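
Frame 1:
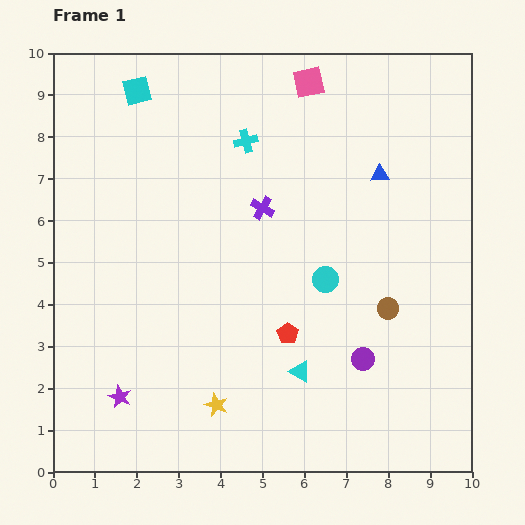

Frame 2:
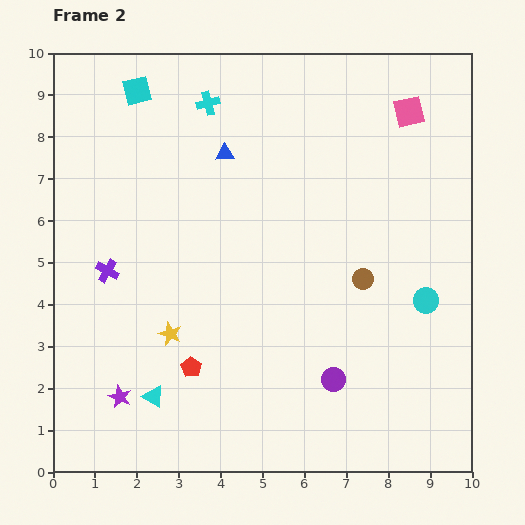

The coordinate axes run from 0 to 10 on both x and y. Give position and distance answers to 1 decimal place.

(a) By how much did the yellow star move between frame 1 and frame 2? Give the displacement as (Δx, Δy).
(-1.1, 1.7)

The yellow star was at (3.9, 1.6) in frame 1 and (2.8, 3.3) in frame 2.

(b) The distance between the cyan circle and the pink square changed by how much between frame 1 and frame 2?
-0.2

Distance in frame 1: 4.7. Distance in frame 2: 4.5.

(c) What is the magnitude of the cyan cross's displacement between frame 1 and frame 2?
1.3

The cyan cross moved from (4.6, 7.9) to (3.7, 8.8), a distance of √(0.9² + 0.9²) ≈ 1.3.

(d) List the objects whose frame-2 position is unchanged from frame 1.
the cyan square, the purple star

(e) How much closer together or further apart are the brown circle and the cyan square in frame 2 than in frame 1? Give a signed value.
-0.9

Distance in frame 1: 7.9. Distance in frame 2: 7.0.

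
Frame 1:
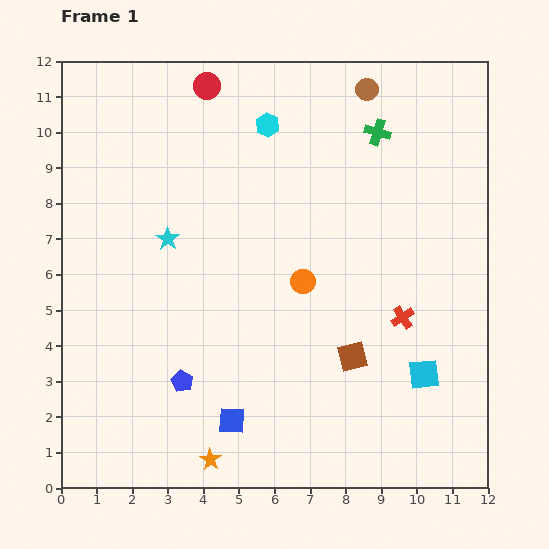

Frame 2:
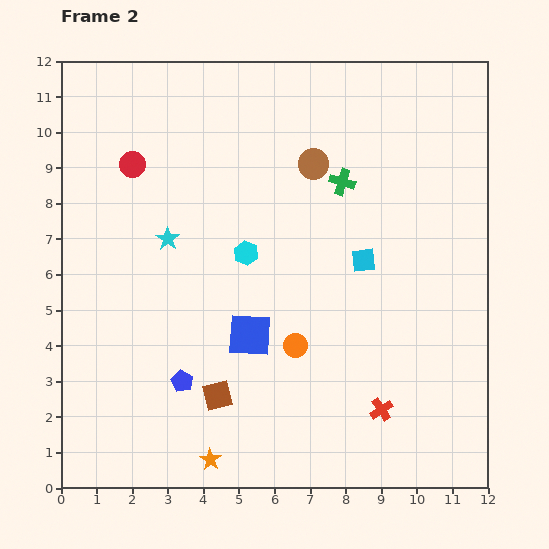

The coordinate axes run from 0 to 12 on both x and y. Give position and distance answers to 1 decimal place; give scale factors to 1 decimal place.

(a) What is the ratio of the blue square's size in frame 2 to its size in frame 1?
1.6×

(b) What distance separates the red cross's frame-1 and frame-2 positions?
2.7

The red cross moved from (9.6, 4.8) to (9.0, 2.2), a distance of √(0.6² + 2.6²) ≈ 2.7.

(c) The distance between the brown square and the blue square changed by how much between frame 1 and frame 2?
-1.9

Distance in frame 1: 3.8. Distance in frame 2: 1.9.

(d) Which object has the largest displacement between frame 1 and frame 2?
the brown square

(moved 4.0; next 3.6)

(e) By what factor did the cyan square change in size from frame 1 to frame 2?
0.8×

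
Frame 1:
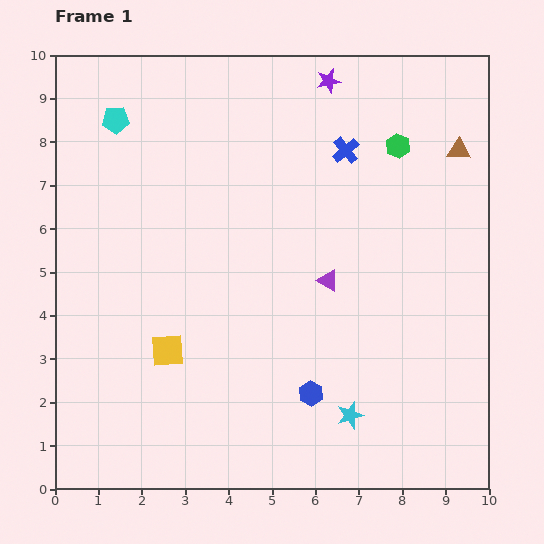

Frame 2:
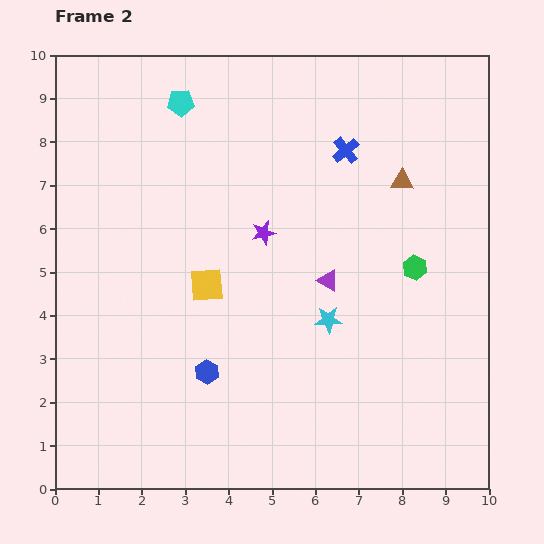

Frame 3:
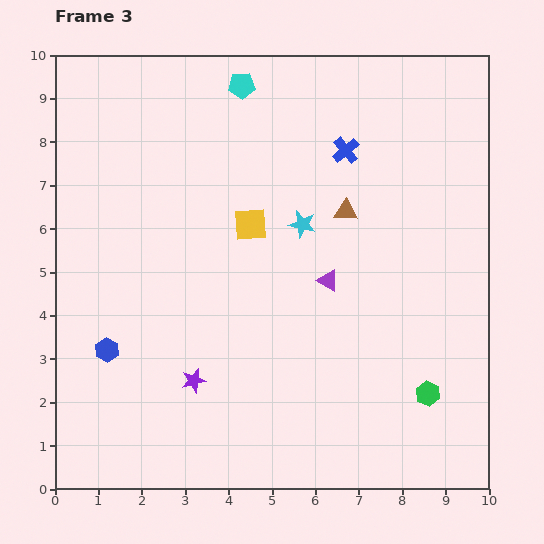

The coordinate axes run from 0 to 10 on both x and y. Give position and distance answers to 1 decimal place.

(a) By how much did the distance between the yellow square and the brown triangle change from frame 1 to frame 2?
-3.0

Distance in frame 1: 8.1. Distance in frame 2: 5.1.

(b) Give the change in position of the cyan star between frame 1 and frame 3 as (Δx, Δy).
(-1.1, 4.4)

The cyan star was at (6.8, 1.7) in frame 1 and (5.7, 6.1) in frame 3.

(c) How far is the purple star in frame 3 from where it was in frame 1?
7.6

The purple star moved from (6.3, 9.4) to (3.2, 2.5), a distance of √(3.1² + 6.9²) ≈ 7.6.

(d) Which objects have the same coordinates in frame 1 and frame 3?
the purple triangle, the blue cross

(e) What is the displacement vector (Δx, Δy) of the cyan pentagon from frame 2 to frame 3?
(1.4, 0.4)

The cyan pentagon was at (2.9, 8.9) in frame 2 and (4.3, 9.3) in frame 3.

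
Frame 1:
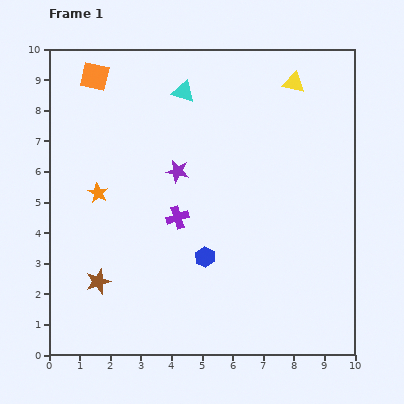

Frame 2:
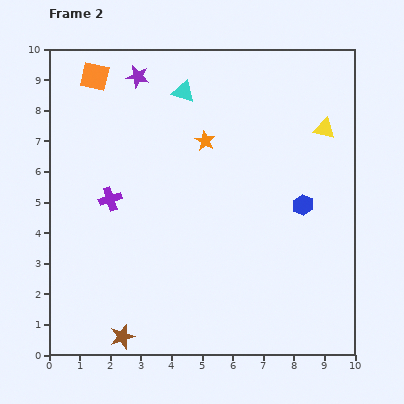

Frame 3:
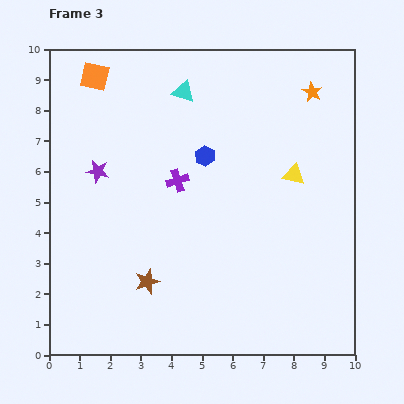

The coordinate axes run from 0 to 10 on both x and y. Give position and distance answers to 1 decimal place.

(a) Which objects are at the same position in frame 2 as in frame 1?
the orange square, the cyan triangle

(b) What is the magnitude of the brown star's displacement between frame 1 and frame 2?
2.0

The brown star moved from (1.6, 2.4) to (2.4, 0.6), a distance of √(0.8² + 1.8²) ≈ 2.0.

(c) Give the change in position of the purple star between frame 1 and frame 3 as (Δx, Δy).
(-2.6, 0.0)

The purple star was at (4.2, 6.0) in frame 1 and (1.6, 6.0) in frame 3.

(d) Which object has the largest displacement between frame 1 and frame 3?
the orange star

(moved 7.7; next 3.3)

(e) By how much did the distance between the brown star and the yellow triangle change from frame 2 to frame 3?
-3.6

Distance in frame 2: 9.5. Distance in frame 3: 5.9.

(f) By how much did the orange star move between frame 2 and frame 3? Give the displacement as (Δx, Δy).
(3.5, 1.6)

The orange star was at (5.1, 7.0) in frame 2 and (8.6, 8.6) in frame 3.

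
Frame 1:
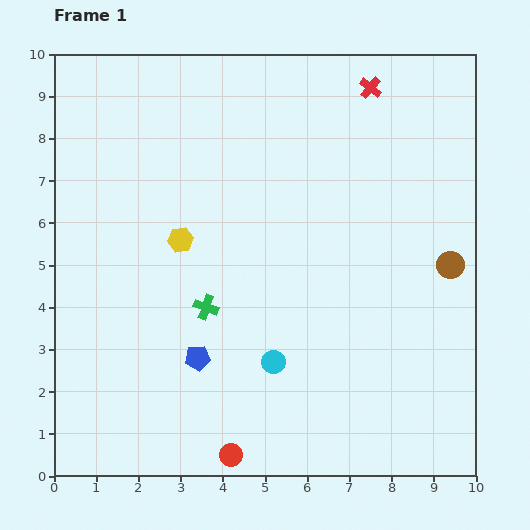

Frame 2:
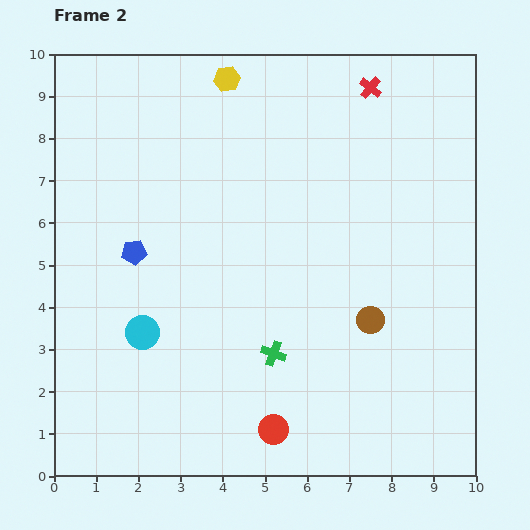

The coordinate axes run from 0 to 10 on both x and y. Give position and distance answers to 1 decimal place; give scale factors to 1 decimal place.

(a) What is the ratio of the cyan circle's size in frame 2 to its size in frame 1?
1.5×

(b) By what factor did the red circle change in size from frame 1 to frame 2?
1.3×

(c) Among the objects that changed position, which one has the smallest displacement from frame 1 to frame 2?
the red circle

(moved 1.2)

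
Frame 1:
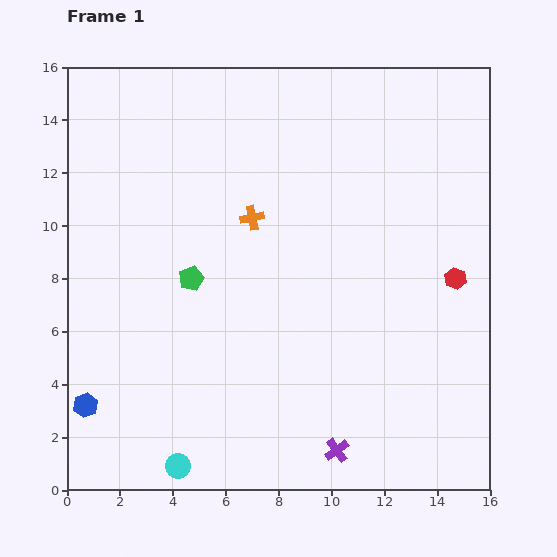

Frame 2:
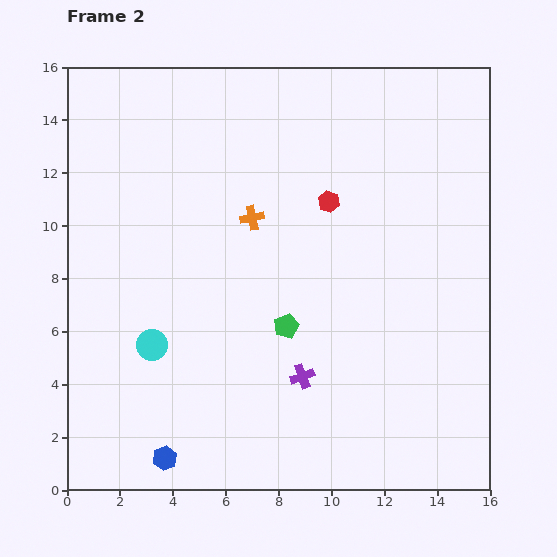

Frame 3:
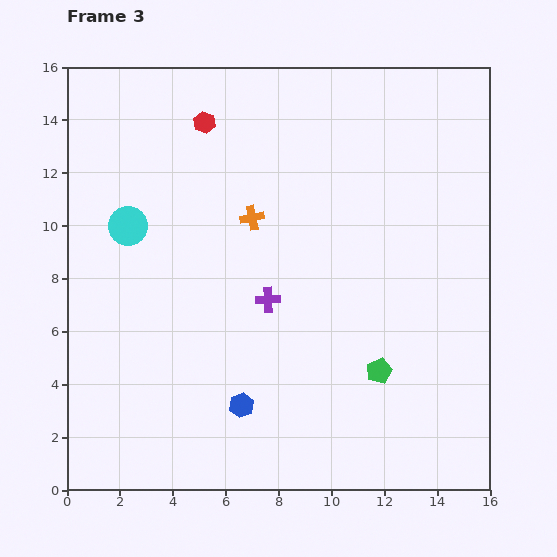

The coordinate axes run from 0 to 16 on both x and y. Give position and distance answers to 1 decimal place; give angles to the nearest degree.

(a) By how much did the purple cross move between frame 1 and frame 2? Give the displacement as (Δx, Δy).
(-1.3, 2.8)

The purple cross was at (10.2, 1.5) in frame 1 and (8.9, 4.3) in frame 2.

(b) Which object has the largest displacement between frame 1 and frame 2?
the red hexagon

(moved 5.6; next 4.7)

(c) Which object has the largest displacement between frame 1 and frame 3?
the red hexagon

(moved 11.2; next 9.3)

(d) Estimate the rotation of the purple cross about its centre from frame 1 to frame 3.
34° clockwise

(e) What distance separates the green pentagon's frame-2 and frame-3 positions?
3.9

The green pentagon moved from (8.3, 6.2) to (11.8, 4.5), a distance of √(3.5² + 1.7²) ≈ 3.9.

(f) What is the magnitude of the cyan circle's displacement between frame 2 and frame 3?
4.6

The cyan circle moved from (3.2, 5.5) to (2.3, 10.0), a distance of √(0.9² + 4.5²) ≈ 4.6.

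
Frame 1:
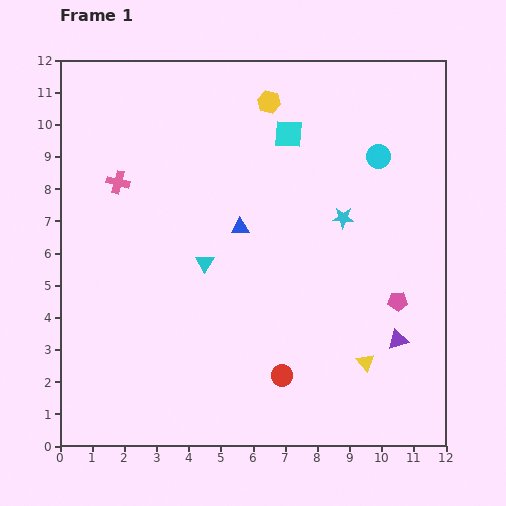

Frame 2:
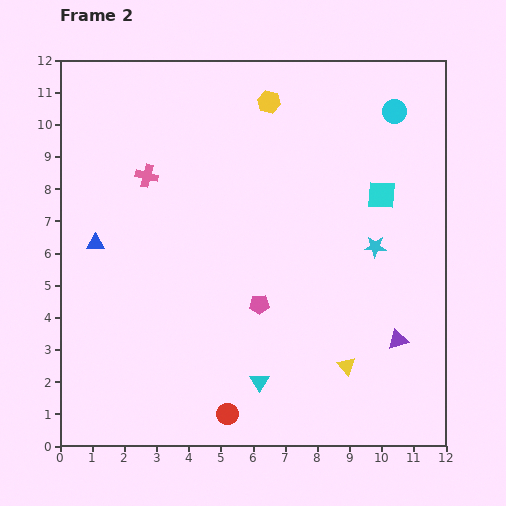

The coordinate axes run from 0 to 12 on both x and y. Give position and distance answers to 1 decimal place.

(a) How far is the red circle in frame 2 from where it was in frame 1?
2.1

The red circle moved from (6.9, 2.2) to (5.2, 1.0), a distance of √(1.7² + 1.2²) ≈ 2.1.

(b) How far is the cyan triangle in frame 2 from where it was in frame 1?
4.1

The cyan triangle moved from (4.5, 5.7) to (6.2, 2.0), a distance of √(1.7² + 3.7²) ≈ 4.1.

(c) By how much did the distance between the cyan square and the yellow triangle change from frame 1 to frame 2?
-2.1

Distance in frame 1: 7.5. Distance in frame 2: 5.4.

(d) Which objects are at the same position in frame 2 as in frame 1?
the purple triangle, the yellow hexagon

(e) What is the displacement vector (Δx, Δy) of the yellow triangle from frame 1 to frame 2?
(-0.6, -0.1)

The yellow triangle was at (9.5, 2.6) in frame 1 and (8.9, 2.5) in frame 2.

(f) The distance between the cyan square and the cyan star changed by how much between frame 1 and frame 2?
-1.5

Distance in frame 1: 3.1. Distance in frame 2: 1.6.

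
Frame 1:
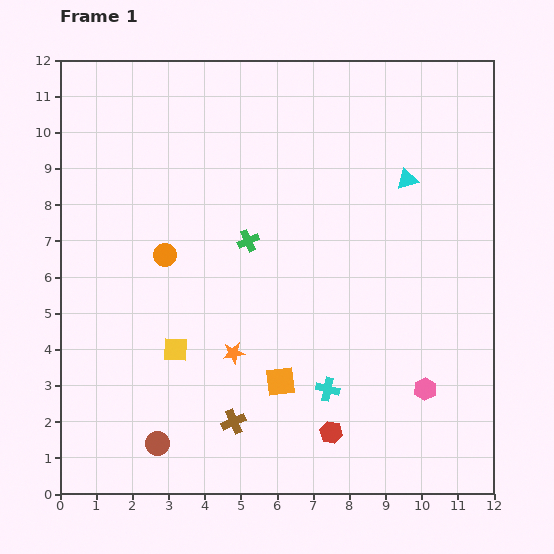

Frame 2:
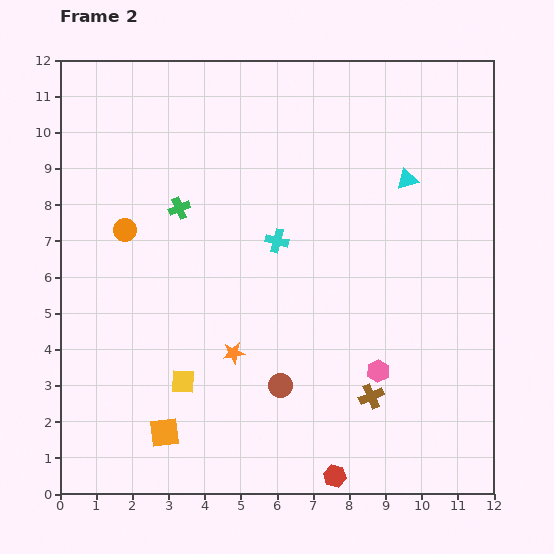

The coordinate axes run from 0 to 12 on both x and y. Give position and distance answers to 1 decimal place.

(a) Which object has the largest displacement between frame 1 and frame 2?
the cyan cross

(moved 4.3; next 3.9)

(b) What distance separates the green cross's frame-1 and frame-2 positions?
2.1

The green cross moved from (5.2, 7.0) to (3.3, 7.9), a distance of √(1.9² + 0.9²) ≈ 2.1.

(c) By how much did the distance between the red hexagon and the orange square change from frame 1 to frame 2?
+2.9

Distance in frame 1: 2.0. Distance in frame 2: 4.9.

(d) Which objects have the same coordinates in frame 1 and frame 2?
the orange star, the cyan triangle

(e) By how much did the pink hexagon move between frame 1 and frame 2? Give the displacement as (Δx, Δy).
(-1.3, 0.5)

The pink hexagon was at (10.1, 2.9) in frame 1 and (8.8, 3.4) in frame 2.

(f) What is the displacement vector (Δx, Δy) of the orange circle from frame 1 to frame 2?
(-1.1, 0.7)

The orange circle was at (2.9, 6.6) in frame 1 and (1.8, 7.3) in frame 2.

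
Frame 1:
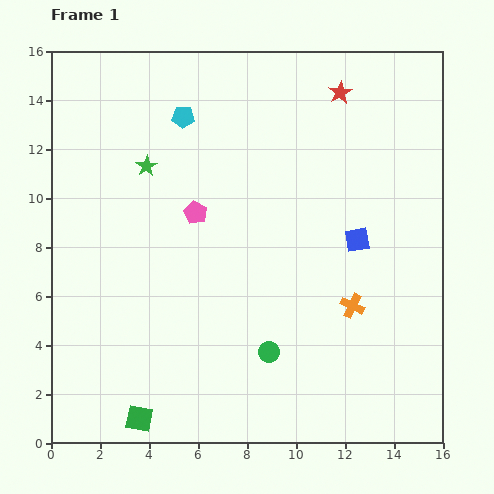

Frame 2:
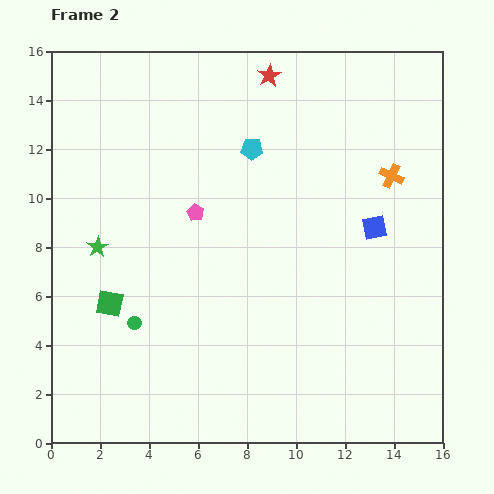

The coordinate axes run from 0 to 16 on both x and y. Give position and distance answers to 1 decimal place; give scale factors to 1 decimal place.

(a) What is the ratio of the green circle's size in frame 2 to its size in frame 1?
0.6×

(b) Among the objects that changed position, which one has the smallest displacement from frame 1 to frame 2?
the blue square

(moved 0.9)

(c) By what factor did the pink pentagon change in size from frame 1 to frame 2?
0.7×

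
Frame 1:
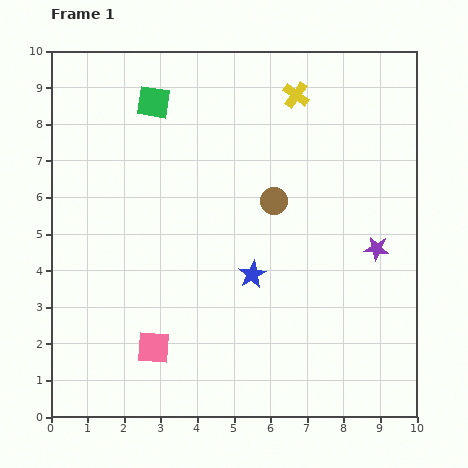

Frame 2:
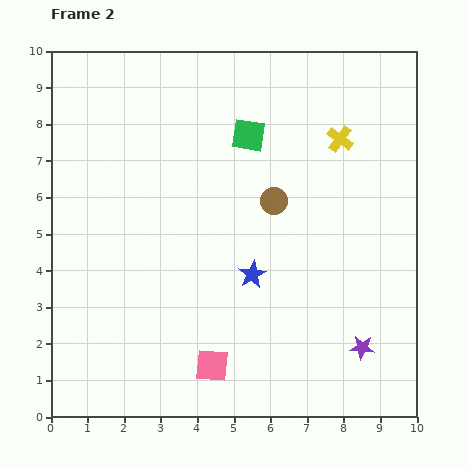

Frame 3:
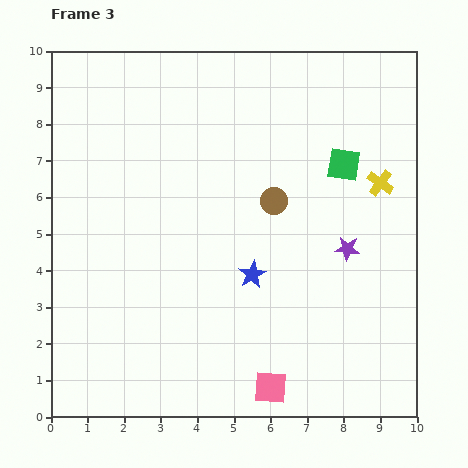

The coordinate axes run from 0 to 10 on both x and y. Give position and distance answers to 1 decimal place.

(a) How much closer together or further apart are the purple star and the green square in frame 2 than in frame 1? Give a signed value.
-0.7

Distance in frame 1: 7.3. Distance in frame 2: 6.6.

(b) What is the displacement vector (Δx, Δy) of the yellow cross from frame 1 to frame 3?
(2.3, -2.4)

The yellow cross was at (6.7, 8.8) in frame 1 and (9.0, 6.4) in frame 3.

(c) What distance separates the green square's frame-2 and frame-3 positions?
2.7

The green square moved from (5.4, 7.7) to (8.0, 6.9), a distance of √(2.6² + 0.8²) ≈ 2.7.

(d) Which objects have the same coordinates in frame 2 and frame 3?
the brown circle, the blue star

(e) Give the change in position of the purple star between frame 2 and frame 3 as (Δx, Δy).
(-0.4, 2.7)

The purple star was at (8.5, 1.9) in frame 2 and (8.1, 4.6) in frame 3.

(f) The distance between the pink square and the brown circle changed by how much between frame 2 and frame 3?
+0.3

Distance in frame 2: 4.8. Distance in frame 3: 5.1.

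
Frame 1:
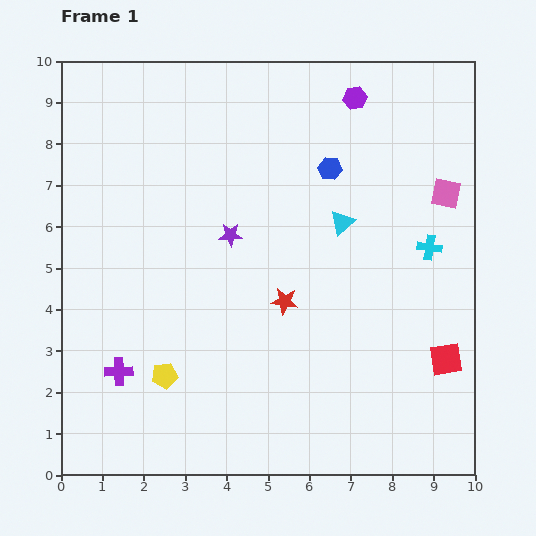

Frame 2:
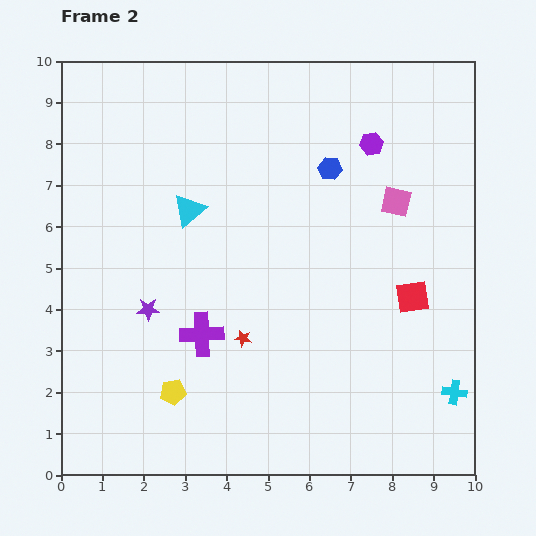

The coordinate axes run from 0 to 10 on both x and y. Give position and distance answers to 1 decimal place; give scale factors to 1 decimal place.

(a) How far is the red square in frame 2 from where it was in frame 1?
1.7

The red square moved from (9.3, 2.8) to (8.5, 4.3), a distance of √(0.8² + 1.5²) ≈ 1.7.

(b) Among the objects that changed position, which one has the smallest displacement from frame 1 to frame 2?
the yellow pentagon

(moved 0.4)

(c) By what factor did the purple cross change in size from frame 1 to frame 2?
1.6×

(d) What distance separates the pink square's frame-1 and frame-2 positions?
1.2

The pink square moved from (9.3, 6.8) to (8.1, 6.6), a distance of √(1.2² + 0.2²) ≈ 1.2.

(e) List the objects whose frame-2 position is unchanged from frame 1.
the blue hexagon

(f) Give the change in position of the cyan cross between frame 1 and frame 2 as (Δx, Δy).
(0.6, -3.5)

The cyan cross was at (8.9, 5.5) in frame 1 and (9.5, 2.0) in frame 2.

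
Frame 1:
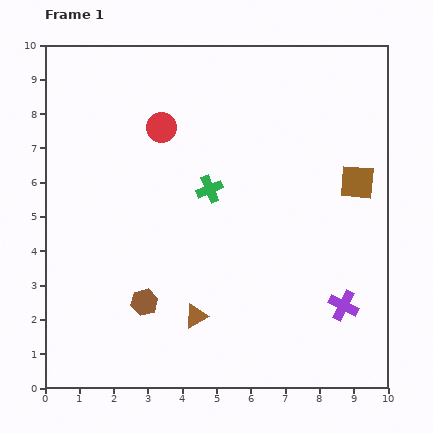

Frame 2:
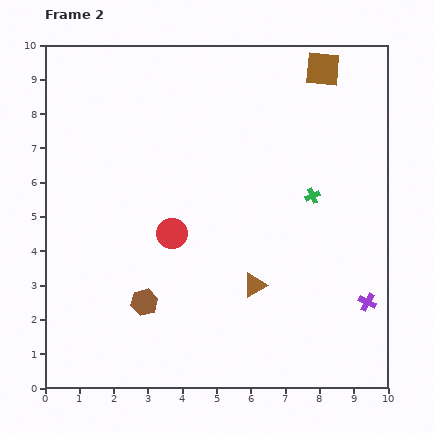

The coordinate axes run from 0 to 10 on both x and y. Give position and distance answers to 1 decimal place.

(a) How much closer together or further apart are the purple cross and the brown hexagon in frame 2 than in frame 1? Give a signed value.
+0.7

Distance in frame 1: 5.8. Distance in frame 2: 6.5.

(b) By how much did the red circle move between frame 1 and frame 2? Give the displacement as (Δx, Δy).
(0.3, -3.1)

The red circle was at (3.4, 7.6) in frame 1 and (3.7, 4.5) in frame 2.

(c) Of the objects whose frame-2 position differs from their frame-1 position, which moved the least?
the purple cross

(moved 0.7)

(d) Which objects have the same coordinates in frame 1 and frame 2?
the brown hexagon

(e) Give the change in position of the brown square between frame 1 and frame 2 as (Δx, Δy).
(-1.0, 3.3)

The brown square was at (9.1, 6.0) in frame 1 and (8.1, 9.3) in frame 2.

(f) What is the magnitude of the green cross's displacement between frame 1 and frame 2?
3.0

The green cross moved from (4.8, 5.8) to (7.8, 5.6), a distance of √(3.0² + 0.2²) ≈ 3.0.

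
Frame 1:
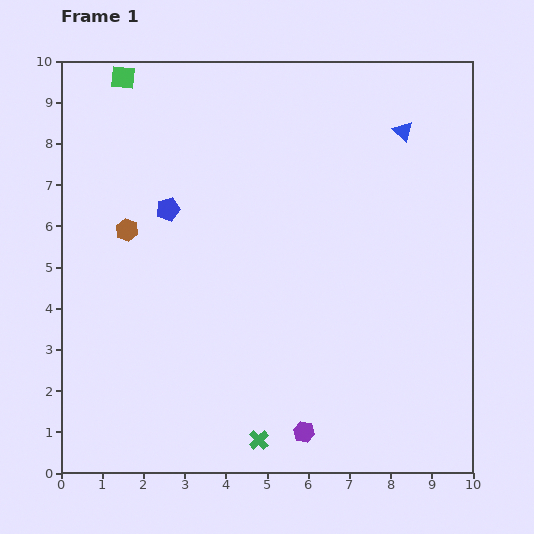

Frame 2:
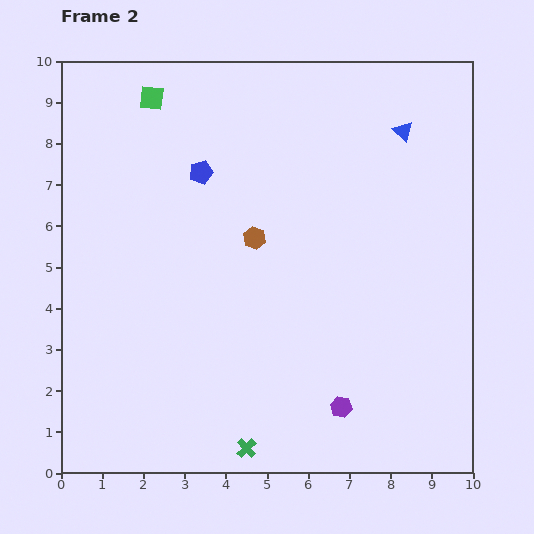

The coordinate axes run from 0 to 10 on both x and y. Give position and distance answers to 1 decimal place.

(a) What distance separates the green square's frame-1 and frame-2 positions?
0.9

The green square moved from (1.5, 9.6) to (2.2, 9.1), a distance of √(0.7² + 0.5²) ≈ 0.9.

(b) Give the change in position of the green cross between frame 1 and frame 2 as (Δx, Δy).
(-0.3, -0.2)

The green cross was at (4.8, 0.8) in frame 1 and (4.5, 0.6) in frame 2.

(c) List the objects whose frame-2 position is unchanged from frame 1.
the blue triangle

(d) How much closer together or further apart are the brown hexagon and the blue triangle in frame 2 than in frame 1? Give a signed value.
-2.7

Distance in frame 1: 7.1. Distance in frame 2: 4.4.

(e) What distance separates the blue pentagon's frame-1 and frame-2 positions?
1.2

The blue pentagon moved from (2.6, 6.4) to (3.4, 7.3), a distance of √(0.8² + 0.9²) ≈ 1.2.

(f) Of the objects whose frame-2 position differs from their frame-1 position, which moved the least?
the green cross

(moved 0.4)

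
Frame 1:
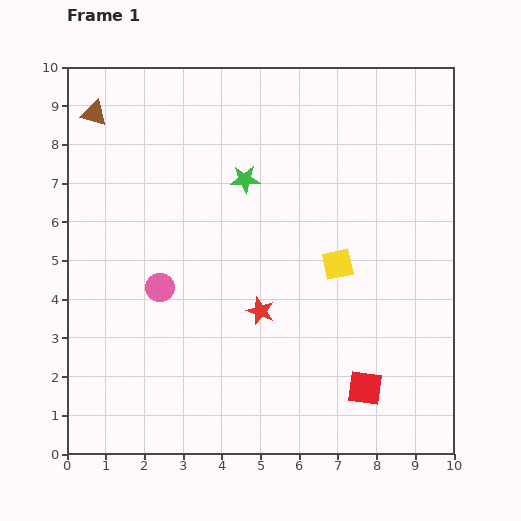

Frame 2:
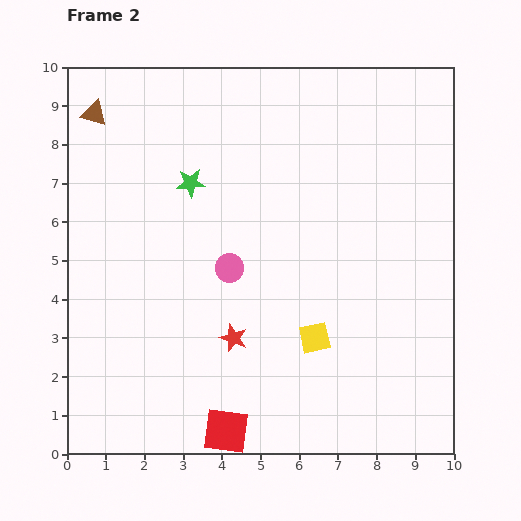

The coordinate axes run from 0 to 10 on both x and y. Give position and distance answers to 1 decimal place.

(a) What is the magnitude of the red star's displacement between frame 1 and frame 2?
1.0

The red star moved from (5.0, 3.7) to (4.3, 3.0), a distance of √(0.7² + 0.7²) ≈ 1.0.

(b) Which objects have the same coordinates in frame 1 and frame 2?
the brown triangle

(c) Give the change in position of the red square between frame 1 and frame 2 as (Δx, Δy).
(-3.6, -1.1)

The red square was at (7.7, 1.7) in frame 1 and (4.1, 0.6) in frame 2.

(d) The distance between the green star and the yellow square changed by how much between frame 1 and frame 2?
+1.8

Distance in frame 1: 3.3. Distance in frame 2: 5.1.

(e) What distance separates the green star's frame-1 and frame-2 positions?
1.4

The green star moved from (4.6, 7.1) to (3.2, 7.0), a distance of √(1.4² + 0.1²) ≈ 1.4.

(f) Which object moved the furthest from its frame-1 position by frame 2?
the red square

(moved 3.8; next 2.0)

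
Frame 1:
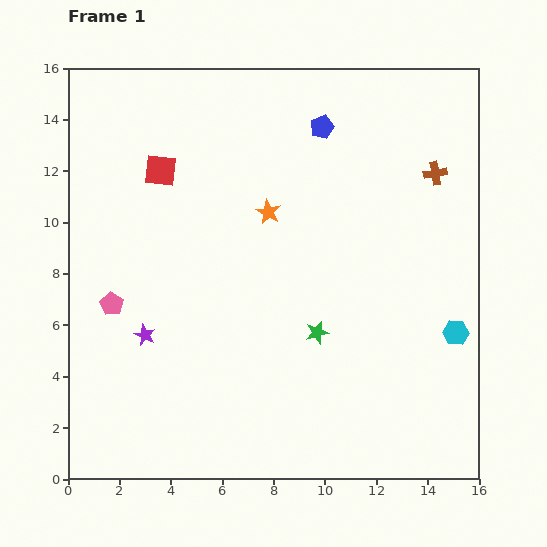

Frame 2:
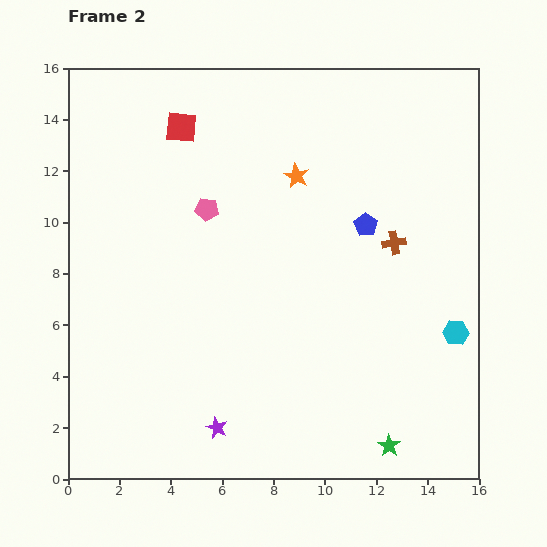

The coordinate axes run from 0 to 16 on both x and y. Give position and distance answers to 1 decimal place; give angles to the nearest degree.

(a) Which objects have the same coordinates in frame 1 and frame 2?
the cyan hexagon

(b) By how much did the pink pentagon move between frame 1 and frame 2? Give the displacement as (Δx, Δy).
(3.7, 3.7)

The pink pentagon was at (1.7, 6.8) in frame 1 and (5.4, 10.5) in frame 2.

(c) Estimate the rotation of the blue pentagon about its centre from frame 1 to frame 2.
18° counter-clockwise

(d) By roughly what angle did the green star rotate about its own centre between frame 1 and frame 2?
24° counter-clockwise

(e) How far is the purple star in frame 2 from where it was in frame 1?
4.6

The purple star moved from (3.0, 5.6) to (5.8, 2.0), a distance of √(2.8² + 3.6²) ≈ 4.6.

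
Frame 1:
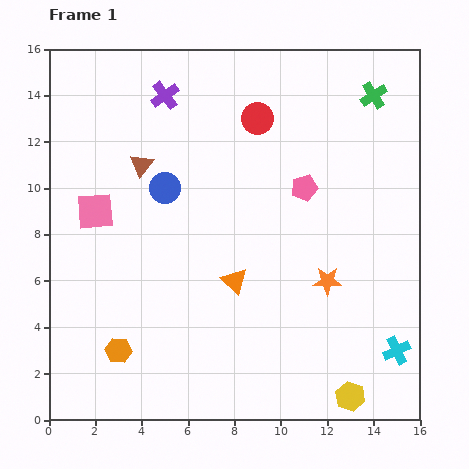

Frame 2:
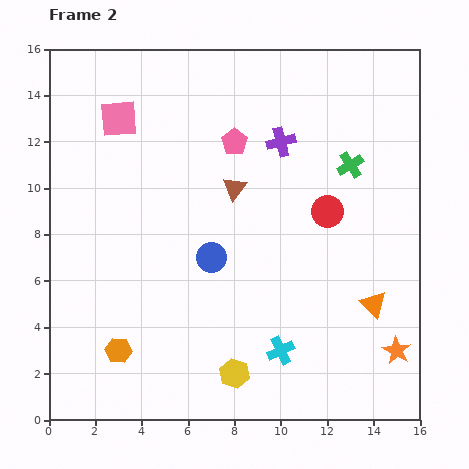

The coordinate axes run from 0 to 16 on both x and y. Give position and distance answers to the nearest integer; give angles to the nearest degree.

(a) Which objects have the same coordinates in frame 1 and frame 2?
the orange hexagon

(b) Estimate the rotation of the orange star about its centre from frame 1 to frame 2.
30° clockwise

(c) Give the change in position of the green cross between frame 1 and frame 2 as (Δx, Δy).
(-1, -3)

The green cross was at (14, 14) in frame 1 and (13, 11) in frame 2.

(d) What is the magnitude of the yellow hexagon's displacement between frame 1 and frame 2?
5

The yellow hexagon moved from (13, 1) to (8, 2), a distance of √(5² + 1²) ≈ 5.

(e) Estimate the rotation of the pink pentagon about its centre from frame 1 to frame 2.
21° counter-clockwise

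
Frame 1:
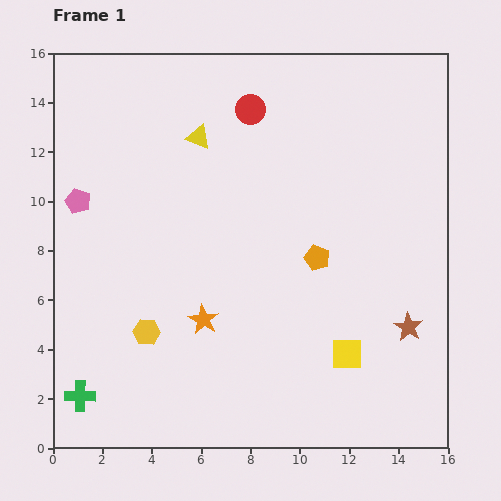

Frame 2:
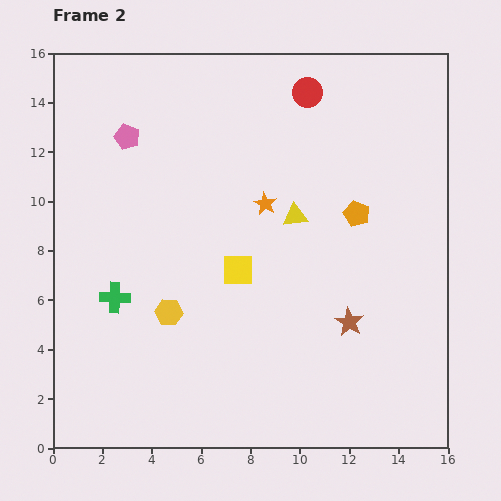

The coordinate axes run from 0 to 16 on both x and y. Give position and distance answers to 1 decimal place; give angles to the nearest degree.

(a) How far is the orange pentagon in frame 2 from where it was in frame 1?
2.4

The orange pentagon moved from (10.7, 7.7) to (12.3, 9.5), a distance of √(1.6² + 1.8²) ≈ 2.4.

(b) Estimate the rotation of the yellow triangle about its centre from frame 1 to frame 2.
27° counter-clockwise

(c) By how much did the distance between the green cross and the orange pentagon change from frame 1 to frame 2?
-0.7

Distance in frame 1: 11.1. Distance in frame 2: 10.4.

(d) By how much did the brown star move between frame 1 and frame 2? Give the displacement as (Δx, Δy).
(-2.4, 0.2)

The brown star was at (14.4, 4.9) in frame 1 and (12.0, 5.1) in frame 2.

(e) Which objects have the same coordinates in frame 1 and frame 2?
none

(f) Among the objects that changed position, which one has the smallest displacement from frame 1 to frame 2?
the yellow hexagon

(moved 1.2)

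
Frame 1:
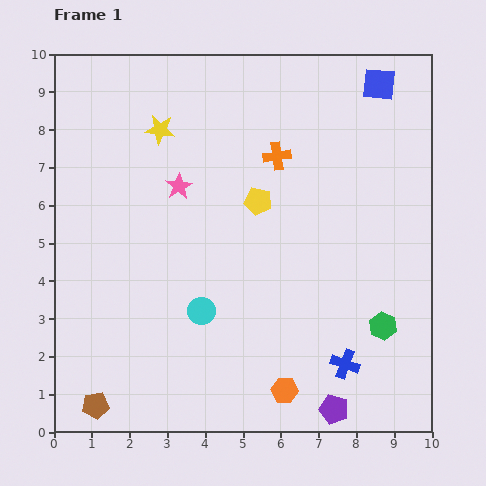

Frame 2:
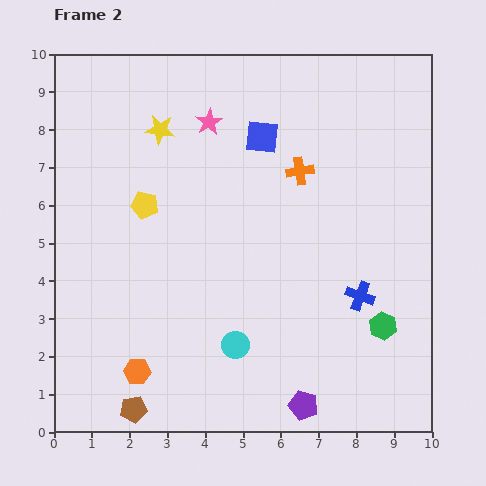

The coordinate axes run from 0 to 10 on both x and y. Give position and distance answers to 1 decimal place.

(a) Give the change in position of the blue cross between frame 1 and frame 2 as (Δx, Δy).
(0.4, 1.8)

The blue cross was at (7.7, 1.8) in frame 1 and (8.1, 3.6) in frame 2.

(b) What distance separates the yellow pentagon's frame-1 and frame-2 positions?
3.0

The yellow pentagon moved from (5.4, 6.1) to (2.4, 6.0), a distance of √(3.0² + 0.1²) ≈ 3.0.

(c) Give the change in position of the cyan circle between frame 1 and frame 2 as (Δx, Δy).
(0.9, -0.9)

The cyan circle was at (3.9, 3.2) in frame 1 and (4.8, 2.3) in frame 2.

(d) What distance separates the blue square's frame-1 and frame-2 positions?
3.4

The blue square moved from (8.6, 9.2) to (5.5, 7.8), a distance of √(3.1² + 1.4²) ≈ 3.4.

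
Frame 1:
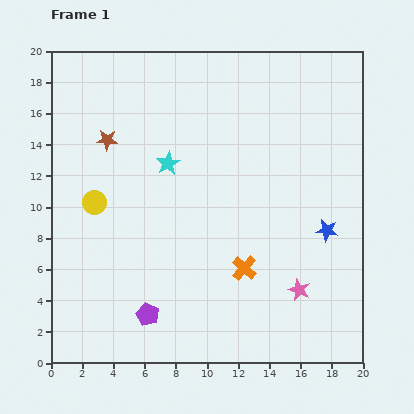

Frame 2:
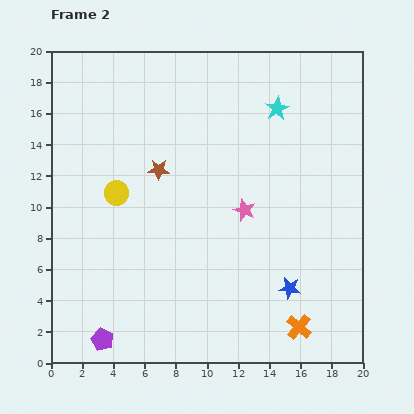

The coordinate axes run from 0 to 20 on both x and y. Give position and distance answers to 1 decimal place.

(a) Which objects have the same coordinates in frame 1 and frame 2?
none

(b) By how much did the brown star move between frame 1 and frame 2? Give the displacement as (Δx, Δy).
(3.3, -1.9)

The brown star was at (3.6, 14.3) in frame 1 and (6.9, 12.4) in frame 2.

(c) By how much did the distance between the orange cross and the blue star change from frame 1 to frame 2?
-3.2

Distance in frame 1: 5.8. Distance in frame 2: 2.6.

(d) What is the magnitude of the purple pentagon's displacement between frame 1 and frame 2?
3.3

The purple pentagon moved from (6.2, 3.1) to (3.3, 1.5), a distance of √(2.9² + 1.6²) ≈ 3.3.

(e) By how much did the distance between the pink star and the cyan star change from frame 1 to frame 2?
-4.9

Distance in frame 1: 11.7. Distance in frame 2: 6.8.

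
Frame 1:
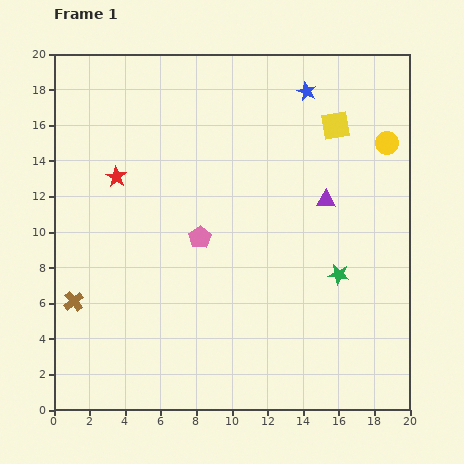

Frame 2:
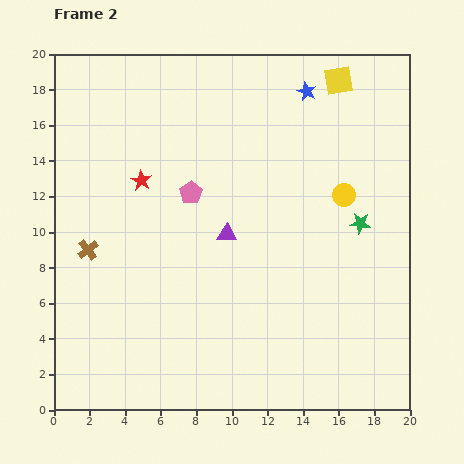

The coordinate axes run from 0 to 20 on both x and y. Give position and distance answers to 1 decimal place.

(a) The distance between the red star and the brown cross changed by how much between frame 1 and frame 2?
-2.5

Distance in frame 1: 7.4. Distance in frame 2: 4.9.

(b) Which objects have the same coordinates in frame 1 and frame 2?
the blue star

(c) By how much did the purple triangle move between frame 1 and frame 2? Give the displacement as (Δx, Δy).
(-5.6, -1.9)

The purple triangle was at (15.3, 11.8) in frame 1 and (9.7, 9.9) in frame 2.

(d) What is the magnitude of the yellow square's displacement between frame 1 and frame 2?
2.5

The yellow square moved from (15.8, 16.0) to (16.0, 18.5), a distance of √(0.2² + 2.5²) ≈ 2.5.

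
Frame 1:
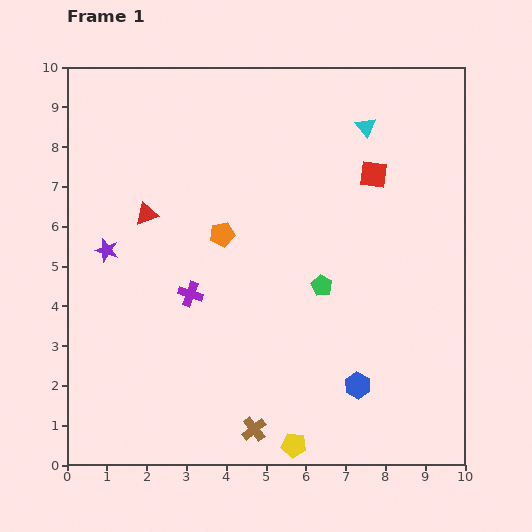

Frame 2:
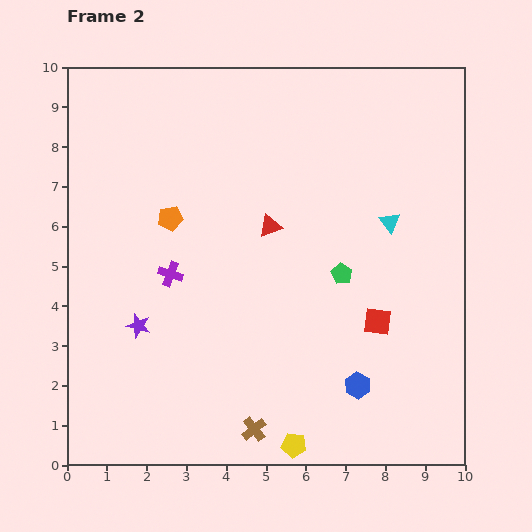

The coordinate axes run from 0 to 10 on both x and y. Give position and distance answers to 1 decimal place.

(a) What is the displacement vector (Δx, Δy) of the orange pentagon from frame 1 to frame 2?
(-1.3, 0.4)

The orange pentagon was at (3.9, 5.8) in frame 1 and (2.6, 6.2) in frame 2.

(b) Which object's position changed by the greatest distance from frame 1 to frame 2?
the red square

(moved 3.7; next 3.1)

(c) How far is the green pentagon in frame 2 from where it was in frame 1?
0.6

The green pentagon moved from (6.4, 4.5) to (6.9, 4.8), a distance of √(0.5² + 0.3²) ≈ 0.6.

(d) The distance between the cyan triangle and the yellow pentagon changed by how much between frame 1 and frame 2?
-2.1

Distance in frame 1: 8.2. Distance in frame 2: 6.1.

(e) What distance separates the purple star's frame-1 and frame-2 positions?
2.1

The purple star moved from (1.0, 5.4) to (1.8, 3.5), a distance of √(0.8² + 1.9²) ≈ 2.1.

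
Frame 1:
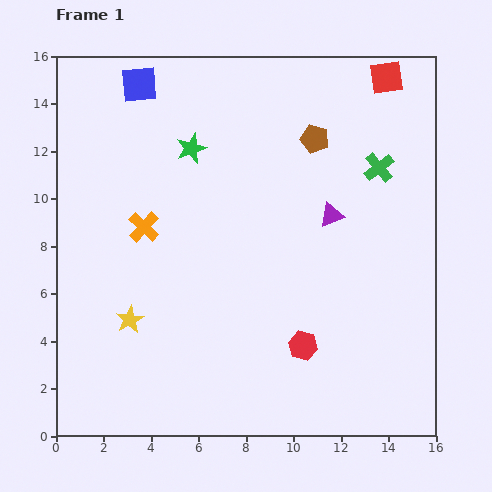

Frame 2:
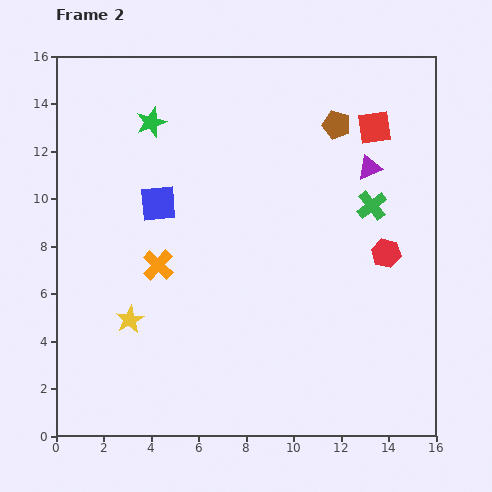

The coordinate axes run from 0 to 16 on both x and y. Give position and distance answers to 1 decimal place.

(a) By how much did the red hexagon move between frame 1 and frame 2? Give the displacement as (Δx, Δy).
(3.5, 3.9)

The red hexagon was at (10.4, 3.8) in frame 1 and (13.9, 7.7) in frame 2.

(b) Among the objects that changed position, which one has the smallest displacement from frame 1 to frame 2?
the brown pentagon

(moved 1.1)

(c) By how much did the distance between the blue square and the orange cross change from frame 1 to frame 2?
-3.4

Distance in frame 1: 6.0. Distance in frame 2: 2.6.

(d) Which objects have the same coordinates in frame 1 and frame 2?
the yellow star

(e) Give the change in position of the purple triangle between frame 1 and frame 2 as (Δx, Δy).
(1.6, 2.0)

The purple triangle was at (11.6, 9.3) in frame 1 and (13.2, 11.3) in frame 2.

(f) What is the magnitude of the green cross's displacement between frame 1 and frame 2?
1.6

The green cross moved from (13.6, 11.3) to (13.3, 9.7), a distance of √(0.3² + 1.6²) ≈ 1.6.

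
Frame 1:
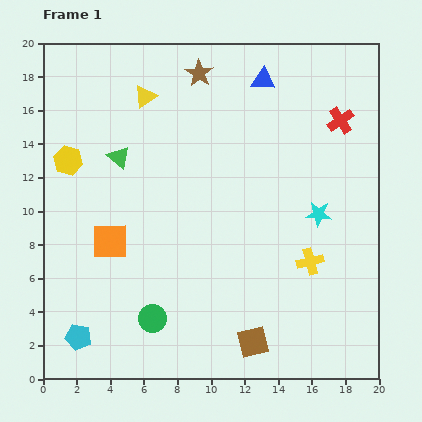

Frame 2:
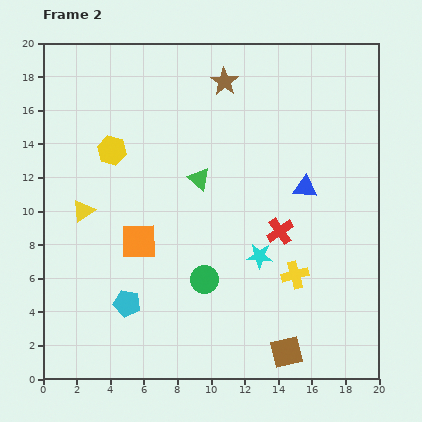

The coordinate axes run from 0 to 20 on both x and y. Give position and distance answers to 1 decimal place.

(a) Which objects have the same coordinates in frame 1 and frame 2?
none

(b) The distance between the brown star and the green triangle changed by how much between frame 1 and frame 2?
-0.9

Distance in frame 1: 6.9. Distance in frame 2: 6.0.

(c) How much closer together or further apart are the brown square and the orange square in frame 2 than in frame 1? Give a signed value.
+0.6

Distance in frame 1: 10.4. Distance in frame 2: 11.0.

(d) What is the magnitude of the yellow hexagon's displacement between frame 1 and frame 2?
2.7

The yellow hexagon moved from (1.5, 13.0) to (4.1, 13.6), a distance of √(2.6² + 0.6²) ≈ 2.7.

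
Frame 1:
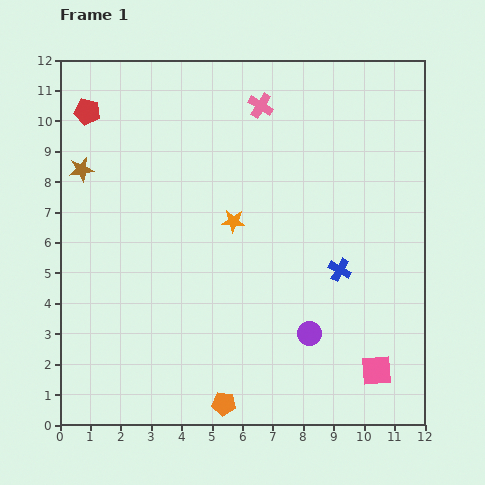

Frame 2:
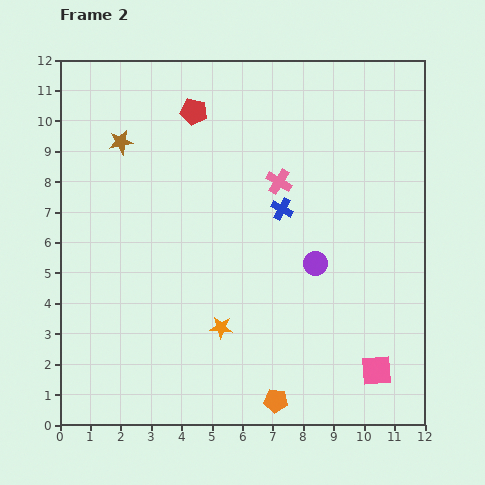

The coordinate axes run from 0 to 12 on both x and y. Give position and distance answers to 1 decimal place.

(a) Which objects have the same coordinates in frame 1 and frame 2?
the pink square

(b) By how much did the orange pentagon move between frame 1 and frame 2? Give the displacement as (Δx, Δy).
(1.7, 0.1)

The orange pentagon was at (5.4, 0.7) in frame 1 and (7.1, 0.8) in frame 2.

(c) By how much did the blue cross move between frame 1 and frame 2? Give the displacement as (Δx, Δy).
(-1.9, 2.0)

The blue cross was at (9.2, 5.1) in frame 1 and (7.3, 7.1) in frame 2.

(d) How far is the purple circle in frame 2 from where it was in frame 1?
2.3

The purple circle moved from (8.2, 3.0) to (8.4, 5.3), a distance of √(0.2² + 2.3²) ≈ 2.3.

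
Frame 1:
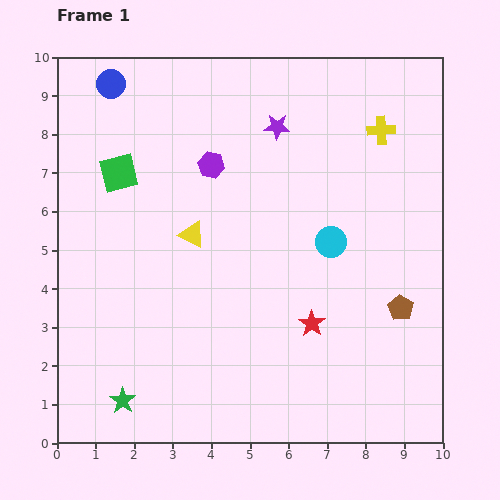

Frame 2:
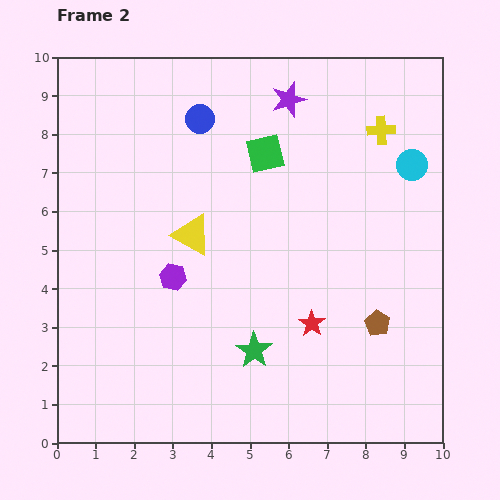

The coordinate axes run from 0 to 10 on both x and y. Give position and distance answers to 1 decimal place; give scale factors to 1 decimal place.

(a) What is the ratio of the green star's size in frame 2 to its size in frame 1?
1.4×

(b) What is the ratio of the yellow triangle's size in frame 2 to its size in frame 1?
1.5×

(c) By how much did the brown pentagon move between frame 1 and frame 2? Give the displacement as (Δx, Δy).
(-0.6, -0.4)

The brown pentagon was at (8.9, 3.5) in frame 1 and (8.3, 3.1) in frame 2.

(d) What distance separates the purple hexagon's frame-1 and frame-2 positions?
3.1

The purple hexagon moved from (4.0, 7.2) to (3.0, 4.3), a distance of √(1.0² + 2.9²) ≈ 3.1.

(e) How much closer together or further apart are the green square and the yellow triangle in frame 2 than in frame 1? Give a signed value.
+0.3

Distance in frame 1: 2.5. Distance in frame 2: 2.8.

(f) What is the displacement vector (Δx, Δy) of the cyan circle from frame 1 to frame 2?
(2.1, 2.0)

The cyan circle was at (7.1, 5.2) in frame 1 and (9.2, 7.2) in frame 2.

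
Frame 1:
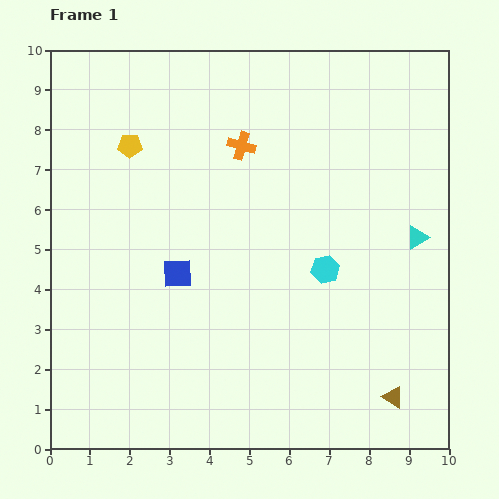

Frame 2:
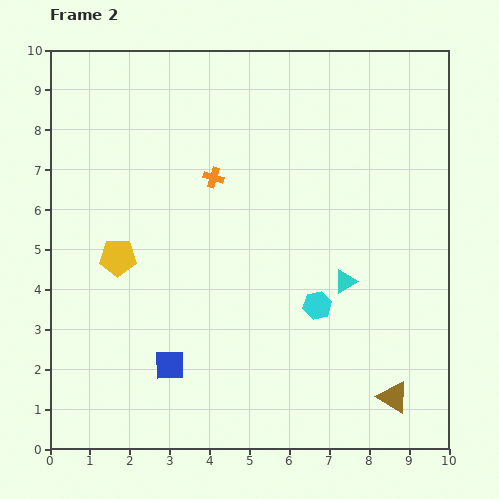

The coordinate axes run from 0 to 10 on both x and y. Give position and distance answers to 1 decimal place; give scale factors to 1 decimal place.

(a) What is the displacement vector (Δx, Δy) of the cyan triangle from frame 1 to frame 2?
(-1.8, -1.1)

The cyan triangle was at (9.2, 5.3) in frame 1 and (7.4, 4.2) in frame 2.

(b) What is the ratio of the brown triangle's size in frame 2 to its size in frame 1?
1.5×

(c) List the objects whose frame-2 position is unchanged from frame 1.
the brown triangle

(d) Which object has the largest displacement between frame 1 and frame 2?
the yellow pentagon

(moved 2.8; next 2.3)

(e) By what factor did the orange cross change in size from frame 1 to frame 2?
0.7×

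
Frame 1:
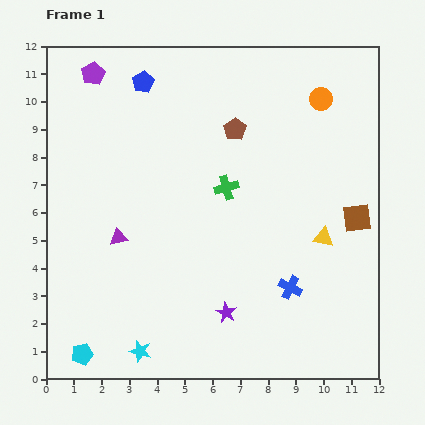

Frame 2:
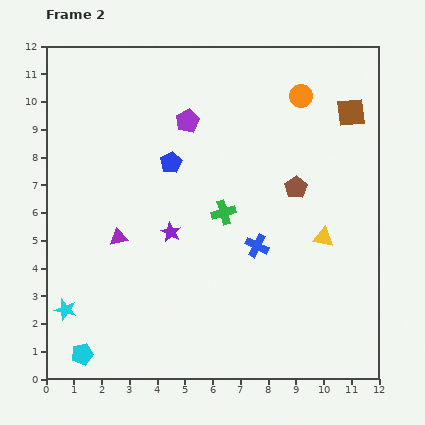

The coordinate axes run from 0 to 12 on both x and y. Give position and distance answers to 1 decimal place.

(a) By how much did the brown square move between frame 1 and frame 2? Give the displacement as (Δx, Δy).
(-0.2, 3.8)

The brown square was at (11.2, 5.8) in frame 1 and (11.0, 9.6) in frame 2.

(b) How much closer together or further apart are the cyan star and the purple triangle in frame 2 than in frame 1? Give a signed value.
-1.0

Distance in frame 1: 4.2. Distance in frame 2: 3.2.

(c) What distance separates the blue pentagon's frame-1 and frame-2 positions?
3.1

The blue pentagon moved from (3.5, 10.7) to (4.5, 7.8), a distance of √(1.0² + 2.9²) ≈ 3.1.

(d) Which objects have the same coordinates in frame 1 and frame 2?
the cyan pentagon, the purple triangle, the yellow triangle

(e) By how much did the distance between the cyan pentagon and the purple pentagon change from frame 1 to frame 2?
-0.9

Distance in frame 1: 10.1. Distance in frame 2: 9.2.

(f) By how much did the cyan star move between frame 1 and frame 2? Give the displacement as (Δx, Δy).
(-2.7, 1.5)

The cyan star was at (3.4, 1.0) in frame 1 and (0.7, 2.5) in frame 2.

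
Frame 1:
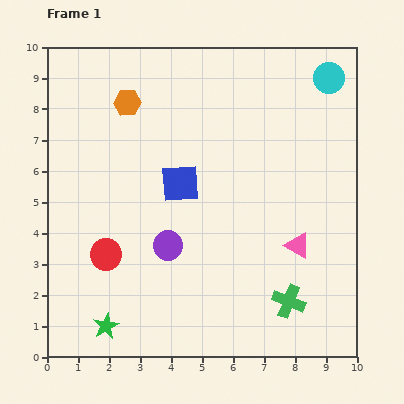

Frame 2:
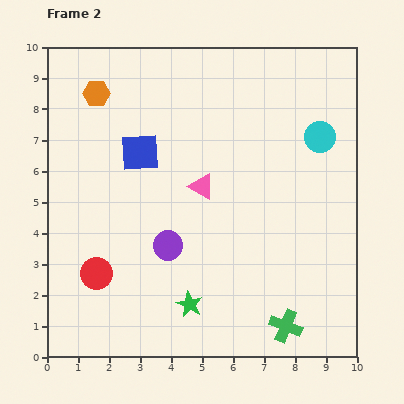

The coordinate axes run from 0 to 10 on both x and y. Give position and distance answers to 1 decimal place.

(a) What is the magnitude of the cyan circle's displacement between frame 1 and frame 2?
1.9

The cyan circle moved from (9.1, 9.0) to (8.8, 7.1), a distance of √(0.3² + 1.9²) ≈ 1.9.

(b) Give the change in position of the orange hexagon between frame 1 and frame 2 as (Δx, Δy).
(-1.0, 0.3)

The orange hexagon was at (2.6, 8.2) in frame 1 and (1.6, 8.5) in frame 2.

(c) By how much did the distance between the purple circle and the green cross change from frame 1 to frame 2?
+0.3

Distance in frame 1: 4.3. Distance in frame 2: 4.6.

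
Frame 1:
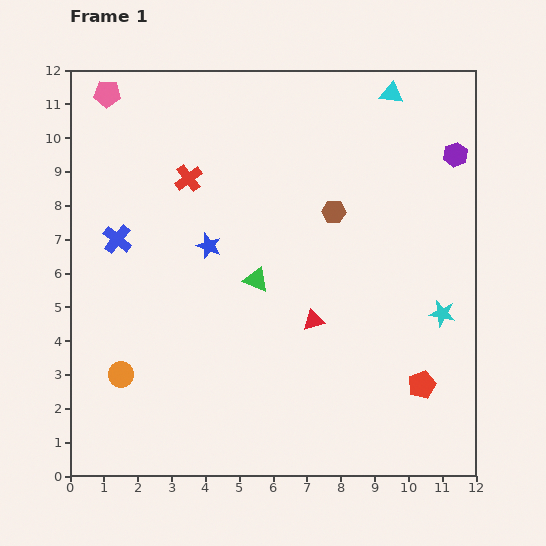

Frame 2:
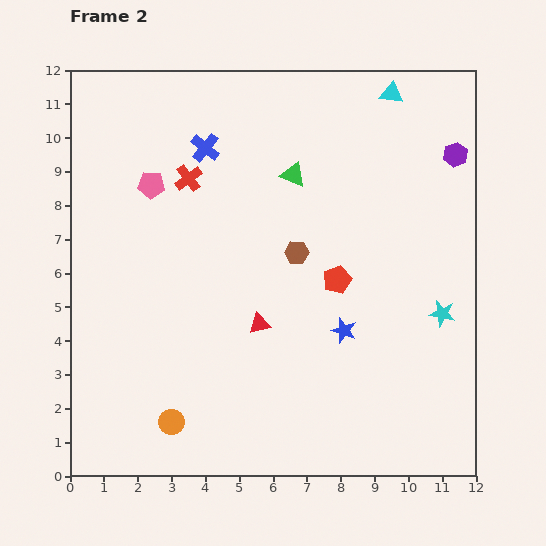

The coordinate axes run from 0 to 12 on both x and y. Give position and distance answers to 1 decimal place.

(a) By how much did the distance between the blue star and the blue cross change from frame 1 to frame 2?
+4.1

Distance in frame 1: 2.7. Distance in frame 2: 6.8.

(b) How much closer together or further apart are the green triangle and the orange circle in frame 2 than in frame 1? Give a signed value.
+3.2

Distance in frame 1: 4.9. Distance in frame 2: 8.1.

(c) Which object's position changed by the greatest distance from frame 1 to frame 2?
the blue star

(moved 4.7; next 4.0)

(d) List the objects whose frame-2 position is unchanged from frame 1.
the purple hexagon, the red cross, the cyan triangle, the cyan star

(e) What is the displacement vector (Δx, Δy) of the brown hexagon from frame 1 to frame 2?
(-1.1, -1.2)

The brown hexagon was at (7.8, 7.8) in frame 1 and (6.7, 6.6) in frame 2.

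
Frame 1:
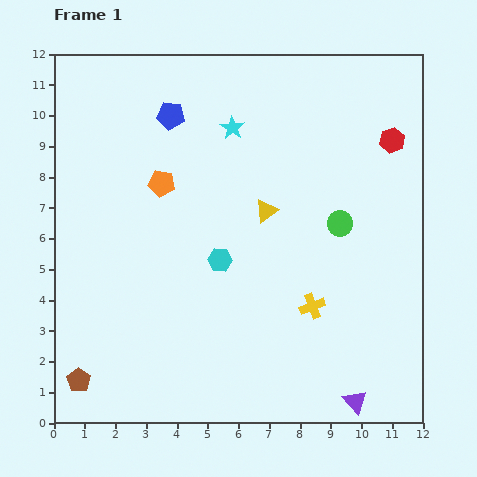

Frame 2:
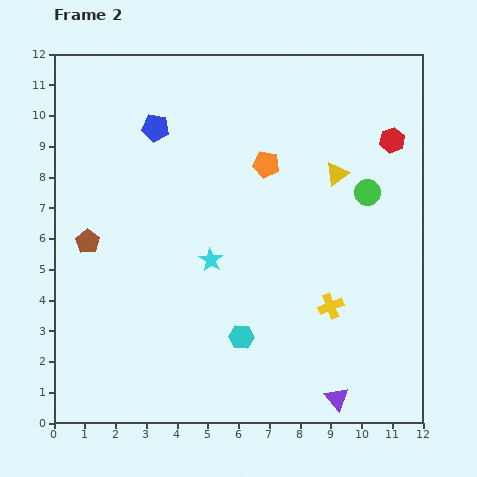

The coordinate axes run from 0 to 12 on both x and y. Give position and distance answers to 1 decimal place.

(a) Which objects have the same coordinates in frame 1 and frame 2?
the red hexagon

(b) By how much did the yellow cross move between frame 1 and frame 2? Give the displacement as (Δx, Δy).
(0.6, 0.0)

The yellow cross was at (8.4, 3.8) in frame 1 and (9.0, 3.8) in frame 2.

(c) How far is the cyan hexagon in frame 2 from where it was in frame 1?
2.6

The cyan hexagon moved from (5.4, 5.3) to (6.1, 2.8), a distance of √(0.7² + 2.5²) ≈ 2.6.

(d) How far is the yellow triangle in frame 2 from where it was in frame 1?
2.6

The yellow triangle moved from (6.9, 6.9) to (9.2, 8.1), a distance of √(2.3² + 1.2²) ≈ 2.6.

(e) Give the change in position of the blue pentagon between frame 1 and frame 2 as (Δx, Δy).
(-0.5, -0.4)

The blue pentagon was at (3.8, 10.0) in frame 1 and (3.3, 9.6) in frame 2.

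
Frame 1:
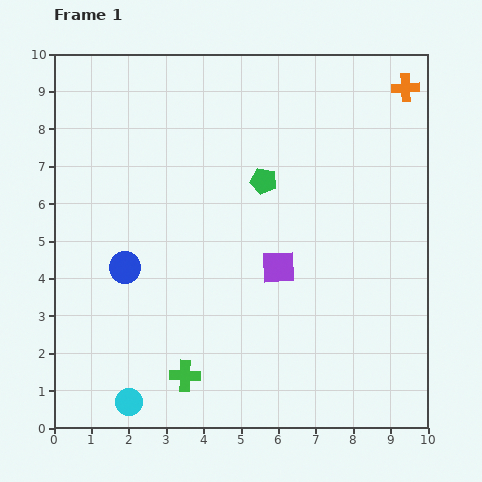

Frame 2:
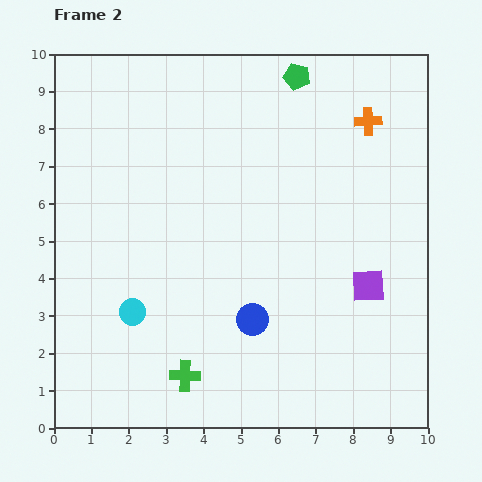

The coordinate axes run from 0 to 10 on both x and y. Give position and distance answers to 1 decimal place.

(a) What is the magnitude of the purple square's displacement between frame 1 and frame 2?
2.5

The purple square moved from (6.0, 4.3) to (8.4, 3.8), a distance of √(2.4² + 0.5²) ≈ 2.5.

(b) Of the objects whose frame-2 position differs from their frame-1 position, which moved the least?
the orange cross

(moved 1.3)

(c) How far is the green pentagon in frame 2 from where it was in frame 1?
2.9

The green pentagon moved from (5.6, 6.6) to (6.5, 9.4), a distance of √(0.9² + 2.8²) ≈ 2.9.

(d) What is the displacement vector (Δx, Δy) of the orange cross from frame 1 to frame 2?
(-1.0, -0.9)

The orange cross was at (9.4, 9.1) in frame 1 and (8.4, 8.2) in frame 2.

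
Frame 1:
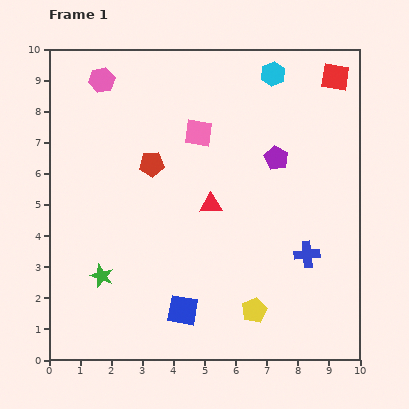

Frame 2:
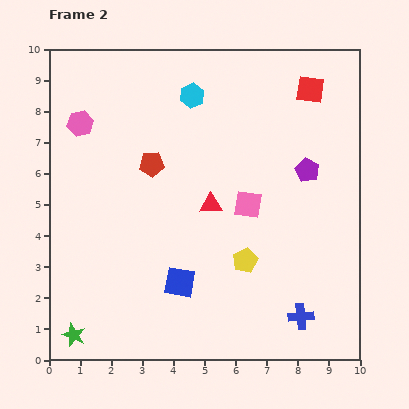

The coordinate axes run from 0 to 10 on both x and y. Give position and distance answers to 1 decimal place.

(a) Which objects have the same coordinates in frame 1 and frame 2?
the red pentagon, the red triangle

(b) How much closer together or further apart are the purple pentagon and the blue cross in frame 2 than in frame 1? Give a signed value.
+1.4

Distance in frame 1: 3.3. Distance in frame 2: 4.7.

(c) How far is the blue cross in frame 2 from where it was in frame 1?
2.0

The blue cross moved from (8.3, 3.4) to (8.1, 1.4), a distance of √(0.2² + 2.0²) ≈ 2.0.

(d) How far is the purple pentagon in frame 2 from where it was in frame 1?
1.1

The purple pentagon moved from (7.3, 6.5) to (8.3, 6.1), a distance of √(1.0² + 0.4²) ≈ 1.1.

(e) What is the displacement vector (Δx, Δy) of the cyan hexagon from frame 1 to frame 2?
(-2.6, -0.7)

The cyan hexagon was at (7.2, 9.2) in frame 1 and (4.6, 8.5) in frame 2.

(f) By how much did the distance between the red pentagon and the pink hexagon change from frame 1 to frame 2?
-0.5

Distance in frame 1: 3.1. Distance in frame 2: 2.6.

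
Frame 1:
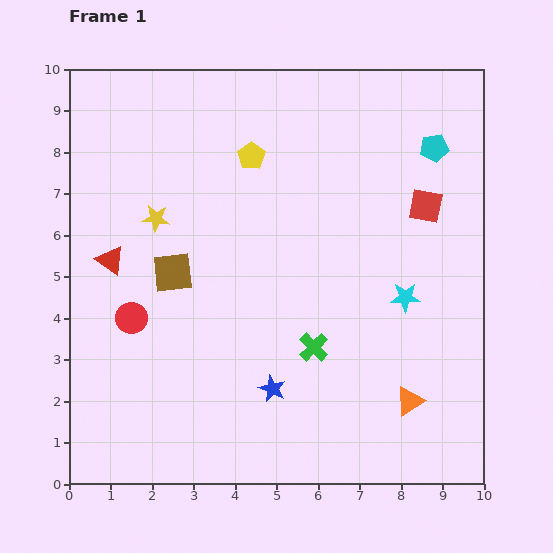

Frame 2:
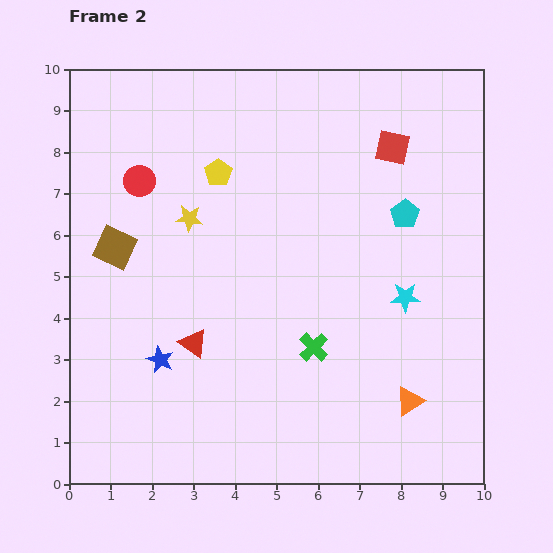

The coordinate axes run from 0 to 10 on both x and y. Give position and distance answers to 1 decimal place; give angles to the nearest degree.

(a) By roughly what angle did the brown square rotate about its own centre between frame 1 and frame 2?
31° clockwise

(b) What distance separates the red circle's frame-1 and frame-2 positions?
3.3

The red circle moved from (1.5, 4.0) to (1.7, 7.3), a distance of √(0.2² + 3.3²) ≈ 3.3.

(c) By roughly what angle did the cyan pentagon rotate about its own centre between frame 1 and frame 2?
26° counter-clockwise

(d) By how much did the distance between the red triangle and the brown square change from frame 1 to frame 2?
+1.5

Distance in frame 1: 1.5. Distance in frame 2: 3.0.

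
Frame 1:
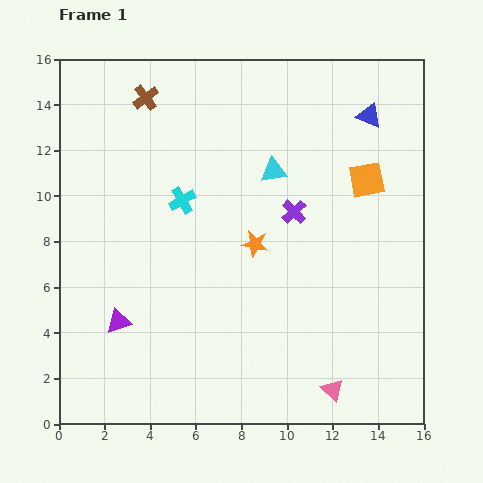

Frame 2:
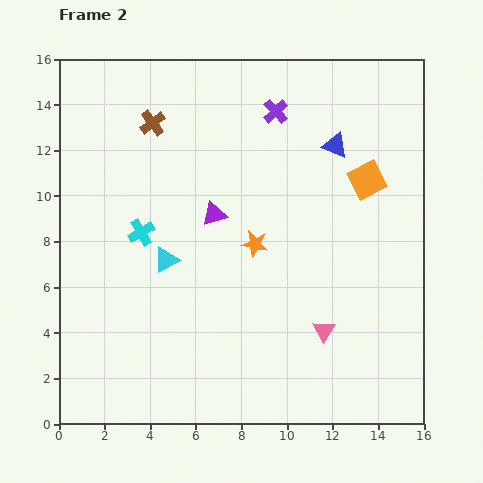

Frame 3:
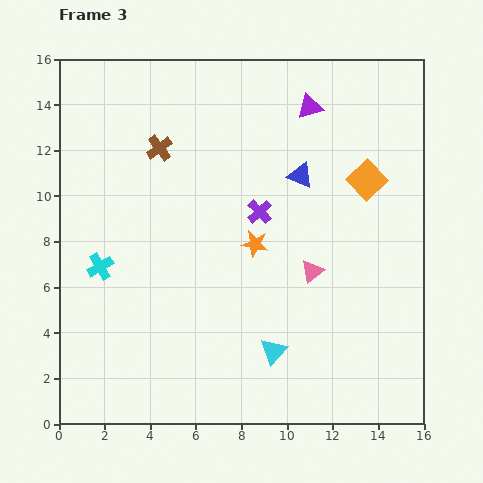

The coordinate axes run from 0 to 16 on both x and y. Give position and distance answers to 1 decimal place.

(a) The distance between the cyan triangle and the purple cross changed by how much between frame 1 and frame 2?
+6.1

Distance in frame 1: 2.0. Distance in frame 2: 8.1.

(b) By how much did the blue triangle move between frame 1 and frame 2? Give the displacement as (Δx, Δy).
(-1.5, -1.3)

The blue triangle was at (13.6, 13.5) in frame 1 and (12.1, 12.2) in frame 2.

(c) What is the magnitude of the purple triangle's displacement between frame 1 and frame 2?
6.3

The purple triangle moved from (2.6, 4.5) to (6.8, 9.2), a distance of √(4.2² + 4.7²) ≈ 6.3.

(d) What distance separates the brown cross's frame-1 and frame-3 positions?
2.3

The brown cross moved from (3.8, 14.3) to (4.4, 12.1), a distance of √(0.6² + 2.2²) ≈ 2.3.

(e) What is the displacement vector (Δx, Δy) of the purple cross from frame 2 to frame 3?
(-0.7, -4.4)

The purple cross was at (9.5, 13.7) in frame 2 and (8.8, 9.3) in frame 3.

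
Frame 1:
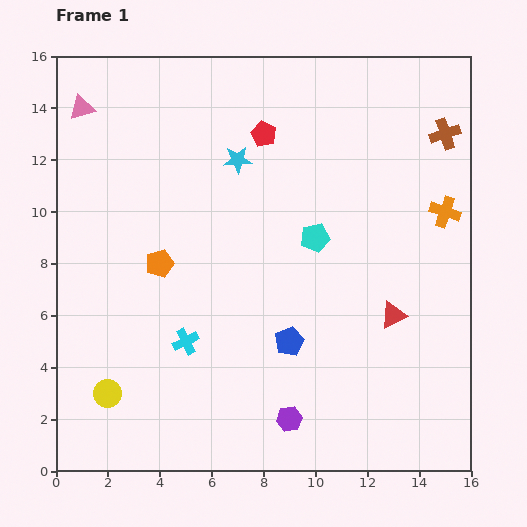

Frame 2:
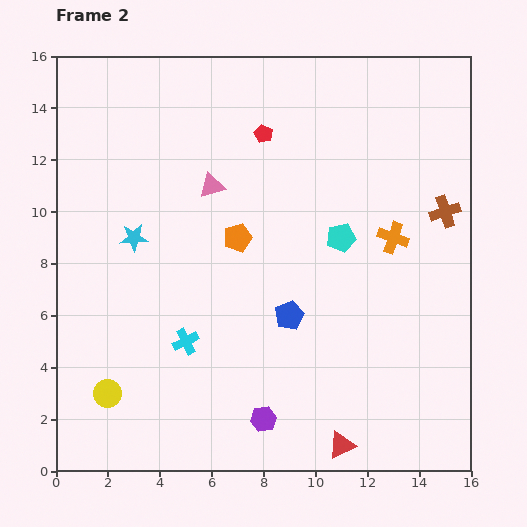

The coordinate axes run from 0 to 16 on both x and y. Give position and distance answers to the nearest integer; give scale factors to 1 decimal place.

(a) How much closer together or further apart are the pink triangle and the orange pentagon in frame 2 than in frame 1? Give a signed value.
-5

Distance in frame 1: 7. Distance in frame 2: 2.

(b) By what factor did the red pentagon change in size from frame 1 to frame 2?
0.7×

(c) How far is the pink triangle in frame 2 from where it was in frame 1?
6

The pink triangle moved from (1, 14) to (6, 11), a distance of √(5² + 3²) ≈ 6.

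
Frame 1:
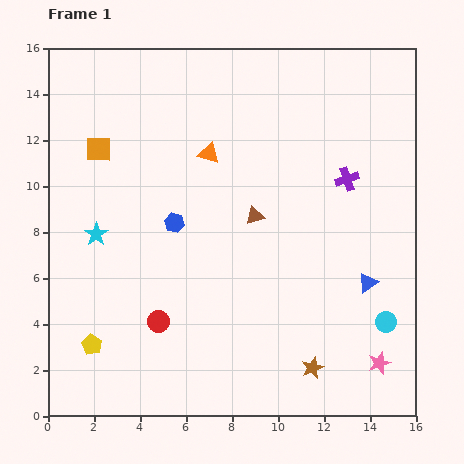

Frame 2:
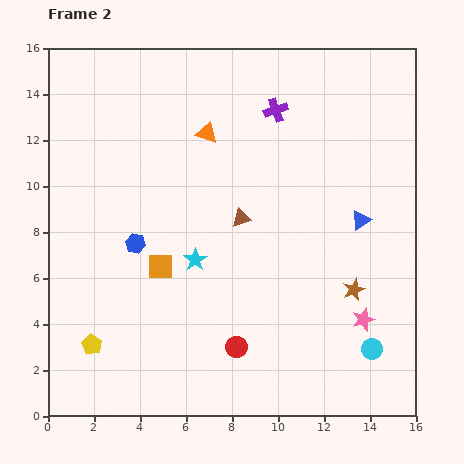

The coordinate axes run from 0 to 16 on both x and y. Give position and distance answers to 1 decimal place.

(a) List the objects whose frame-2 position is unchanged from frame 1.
the yellow pentagon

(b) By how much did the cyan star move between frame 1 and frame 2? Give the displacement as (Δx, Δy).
(4.3, -1.1)

The cyan star was at (2.1, 7.9) in frame 1 and (6.4, 6.8) in frame 2.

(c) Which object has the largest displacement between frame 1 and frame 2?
the orange square

(moved 5.8; next 4.4)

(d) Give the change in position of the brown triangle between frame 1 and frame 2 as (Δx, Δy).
(-0.6, -0.1)

The brown triangle was at (9.0, 8.7) in frame 1 and (8.4, 8.6) in frame 2.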